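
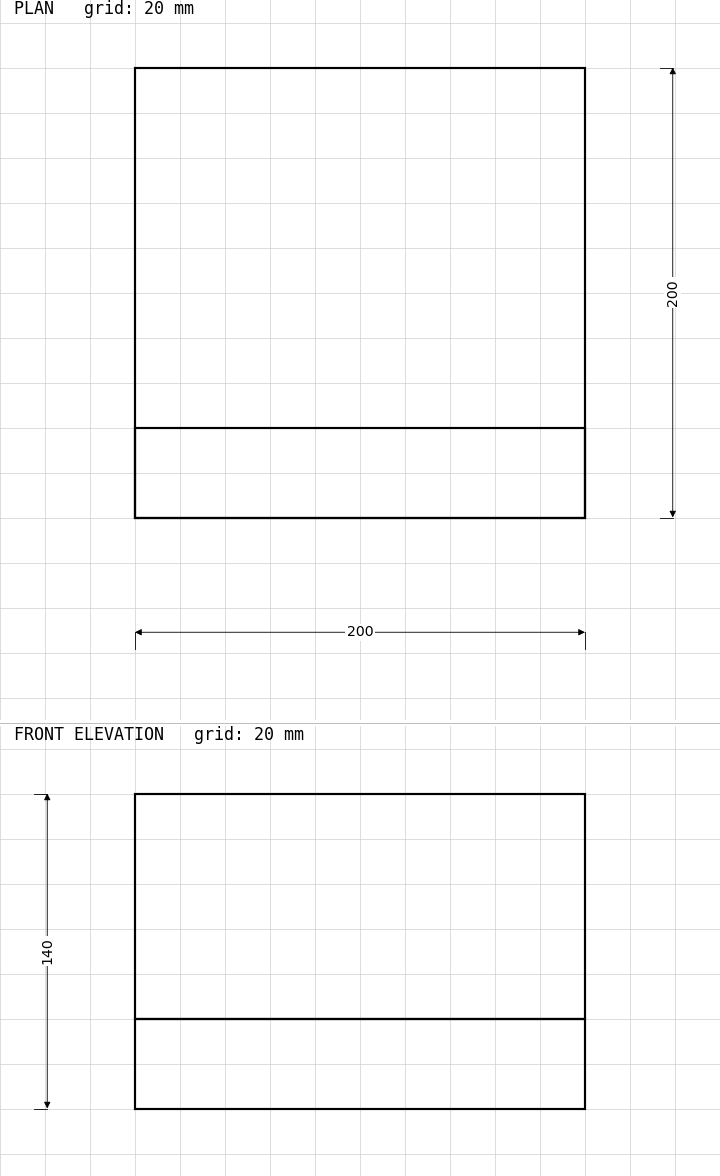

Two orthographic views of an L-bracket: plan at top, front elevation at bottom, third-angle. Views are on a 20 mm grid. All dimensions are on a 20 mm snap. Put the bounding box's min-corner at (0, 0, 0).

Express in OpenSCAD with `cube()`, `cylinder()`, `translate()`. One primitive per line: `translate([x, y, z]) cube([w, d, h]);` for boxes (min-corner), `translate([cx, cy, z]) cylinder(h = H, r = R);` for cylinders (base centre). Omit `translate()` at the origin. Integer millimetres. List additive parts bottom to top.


cube([200, 200, 40]);
translate([0, 0, 40]) cube([200, 40, 100]);


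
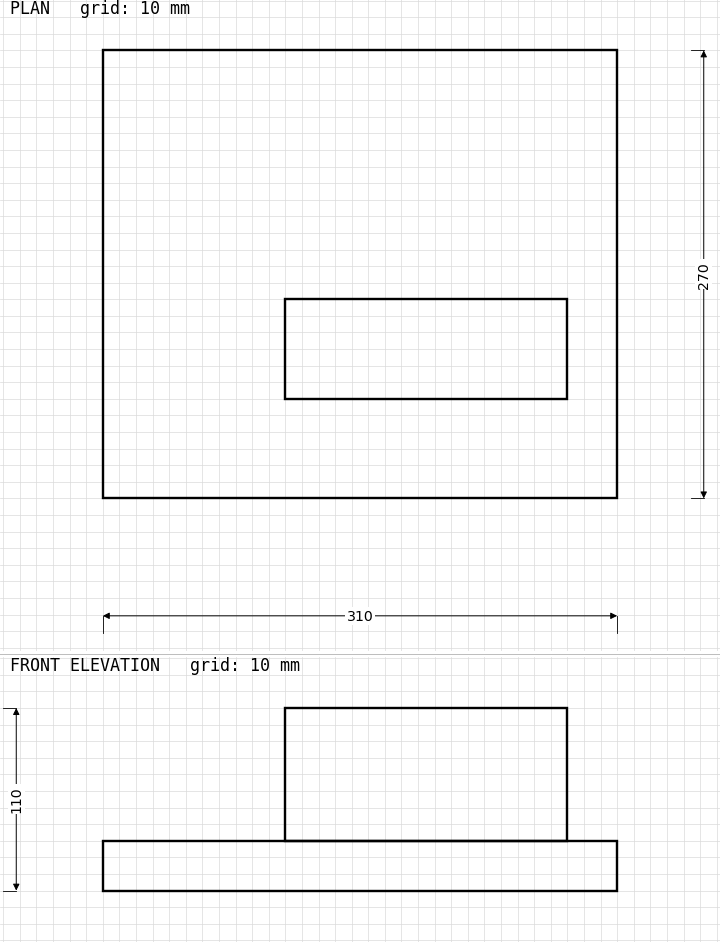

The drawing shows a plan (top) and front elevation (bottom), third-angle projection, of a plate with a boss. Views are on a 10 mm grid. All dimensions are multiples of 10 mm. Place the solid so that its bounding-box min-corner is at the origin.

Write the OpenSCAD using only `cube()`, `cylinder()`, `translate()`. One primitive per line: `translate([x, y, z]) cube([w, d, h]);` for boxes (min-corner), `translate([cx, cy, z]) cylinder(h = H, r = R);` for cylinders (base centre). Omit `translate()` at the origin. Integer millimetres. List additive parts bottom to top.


cube([310, 270, 30]);
translate([110, 60, 30]) cube([170, 60, 80]);


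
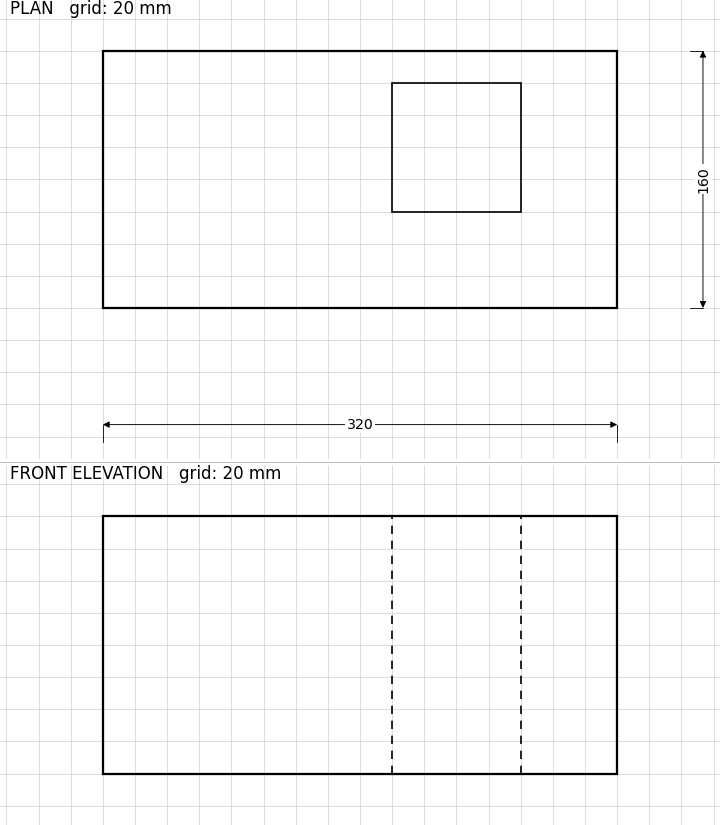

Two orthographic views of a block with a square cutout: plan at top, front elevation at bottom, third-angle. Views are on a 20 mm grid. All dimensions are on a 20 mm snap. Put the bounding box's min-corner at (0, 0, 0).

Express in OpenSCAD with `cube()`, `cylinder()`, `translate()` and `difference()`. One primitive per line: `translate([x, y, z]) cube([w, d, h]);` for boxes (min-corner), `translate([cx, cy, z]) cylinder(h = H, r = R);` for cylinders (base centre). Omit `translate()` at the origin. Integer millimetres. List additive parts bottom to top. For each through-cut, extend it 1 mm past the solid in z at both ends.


difference() {
  cube([320, 160, 160]);
  translate([180, 60, -1]) cube([80, 80, 162]);
}


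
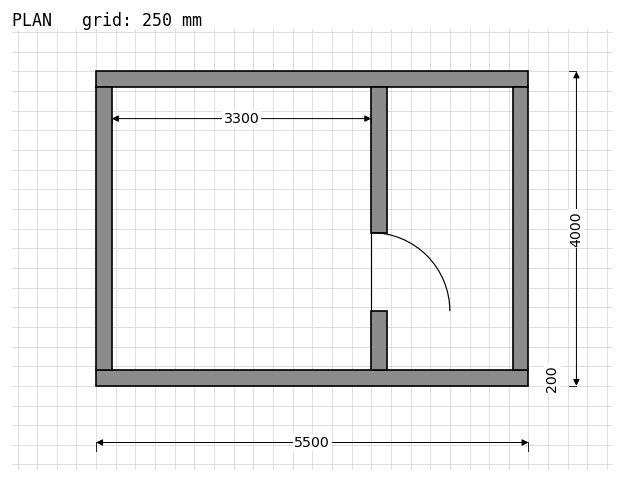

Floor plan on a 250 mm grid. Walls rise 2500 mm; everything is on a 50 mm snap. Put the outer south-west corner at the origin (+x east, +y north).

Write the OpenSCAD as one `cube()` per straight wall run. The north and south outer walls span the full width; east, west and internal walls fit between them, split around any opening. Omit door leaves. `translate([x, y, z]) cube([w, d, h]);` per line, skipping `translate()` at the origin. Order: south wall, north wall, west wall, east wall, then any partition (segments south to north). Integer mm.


cube([5500, 200, 2500]);
translate([0, 3800, 0]) cube([5500, 200, 2500]);
translate([0, 200, 0]) cube([200, 3600, 2500]);
translate([5300, 200, 0]) cube([200, 3600, 2500]);
translate([3500, 200, 0]) cube([200, 750, 2500]);
translate([3500, 1950, 0]) cube([200, 1850, 2500]);


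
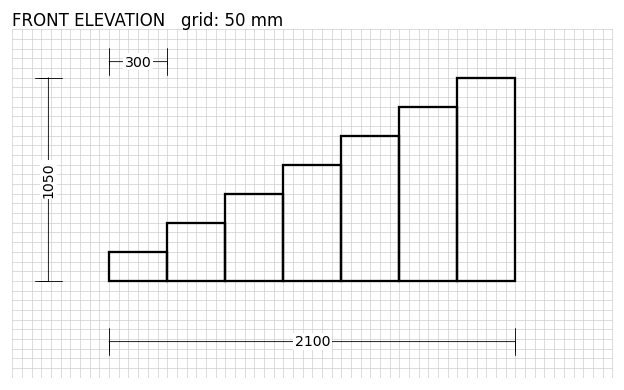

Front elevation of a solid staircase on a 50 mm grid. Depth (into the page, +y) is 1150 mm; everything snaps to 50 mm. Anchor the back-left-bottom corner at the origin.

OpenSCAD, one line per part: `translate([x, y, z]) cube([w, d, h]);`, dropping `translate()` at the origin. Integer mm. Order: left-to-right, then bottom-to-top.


cube([300, 1150, 150]);
translate([300, 0, 0]) cube([300, 1150, 300]);
translate([600, 0, 0]) cube([300, 1150, 450]);
translate([900, 0, 0]) cube([300, 1150, 600]);
translate([1200, 0, 0]) cube([300, 1150, 750]);
translate([1500, 0, 0]) cube([300, 1150, 900]);
translate([1800, 0, 0]) cube([300, 1150, 1050]);


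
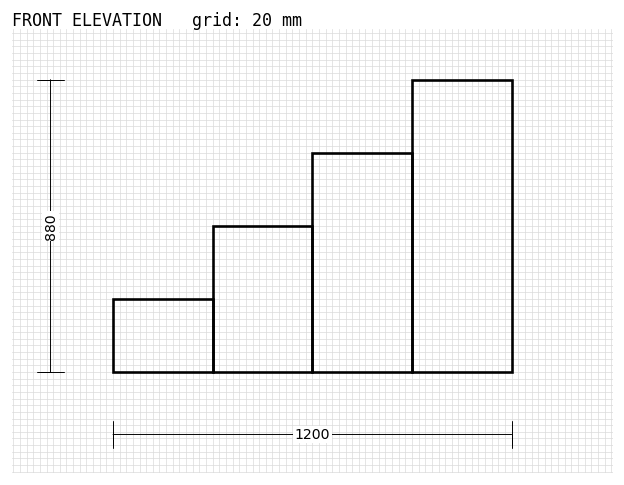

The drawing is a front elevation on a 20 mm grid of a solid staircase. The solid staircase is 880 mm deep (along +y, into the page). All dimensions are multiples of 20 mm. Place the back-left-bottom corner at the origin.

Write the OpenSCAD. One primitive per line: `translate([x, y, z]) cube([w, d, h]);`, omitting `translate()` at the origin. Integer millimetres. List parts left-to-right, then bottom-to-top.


cube([300, 880, 220]);
translate([300, 0, 0]) cube([300, 880, 440]);
translate([600, 0, 0]) cube([300, 880, 660]);
translate([900, 0, 0]) cube([300, 880, 880]);


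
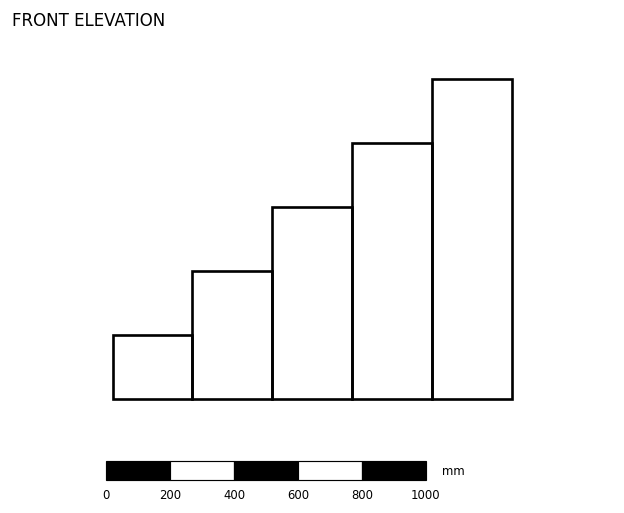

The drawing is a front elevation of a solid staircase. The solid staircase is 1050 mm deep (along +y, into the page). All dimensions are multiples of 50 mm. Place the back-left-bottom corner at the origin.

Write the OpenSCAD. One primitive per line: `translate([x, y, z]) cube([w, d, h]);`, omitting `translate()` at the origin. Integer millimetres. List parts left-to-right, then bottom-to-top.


cube([250, 1050, 200]);
translate([250, 0, 0]) cube([250, 1050, 400]);
translate([500, 0, 0]) cube([250, 1050, 600]);
translate([750, 0, 0]) cube([250, 1050, 800]);
translate([1000, 0, 0]) cube([250, 1050, 1000]);


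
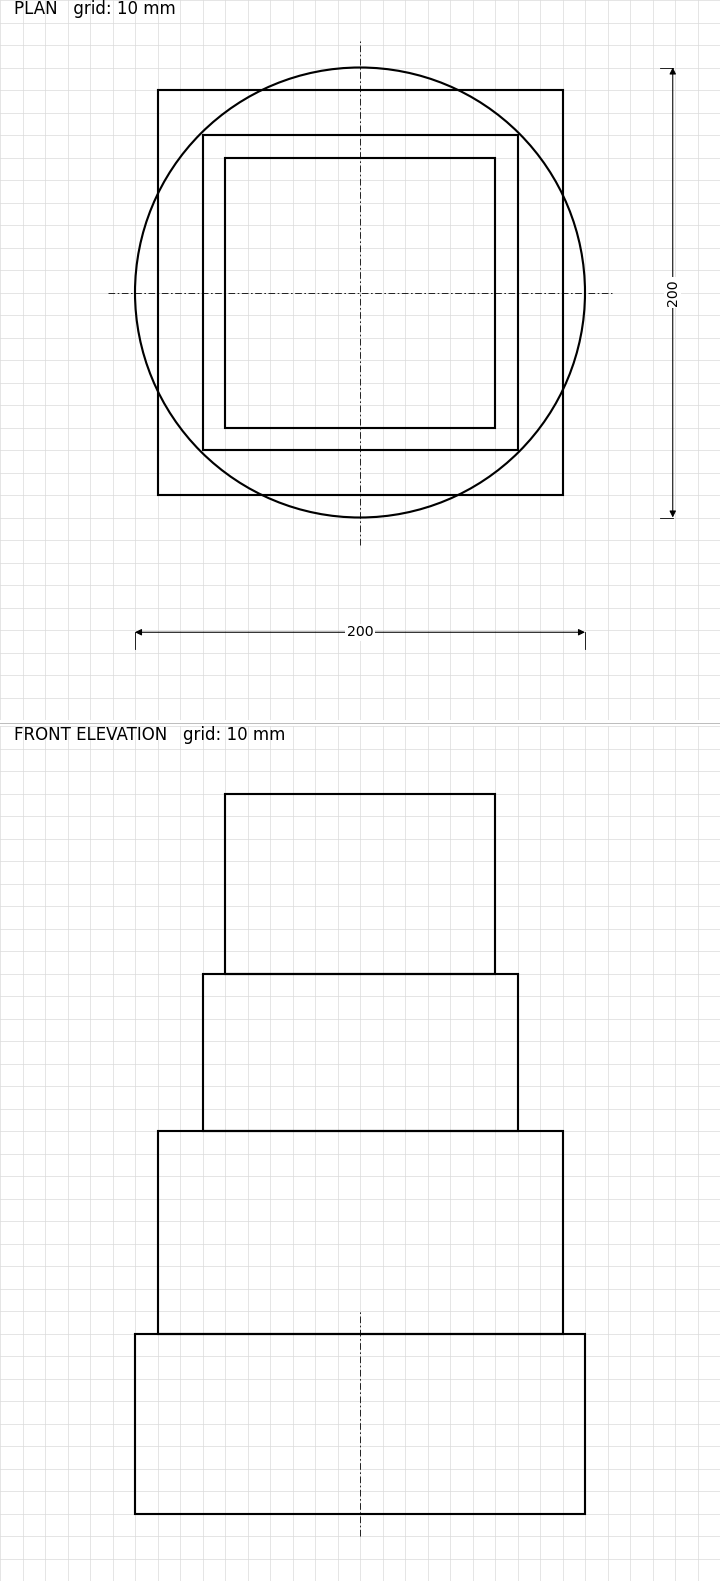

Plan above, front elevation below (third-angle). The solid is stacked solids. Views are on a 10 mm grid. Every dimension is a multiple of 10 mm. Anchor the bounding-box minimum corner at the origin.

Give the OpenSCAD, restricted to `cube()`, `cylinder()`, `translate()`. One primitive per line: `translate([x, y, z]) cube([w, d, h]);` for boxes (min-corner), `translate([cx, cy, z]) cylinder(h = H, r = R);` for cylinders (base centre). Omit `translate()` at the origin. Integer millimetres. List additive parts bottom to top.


translate([100, 100, 0]) cylinder(h = 80, r = 100);
translate([10, 10, 80]) cube([180, 180, 90]);
translate([30, 30, 170]) cube([140, 140, 70]);
translate([40, 40, 240]) cube([120, 120, 80]);


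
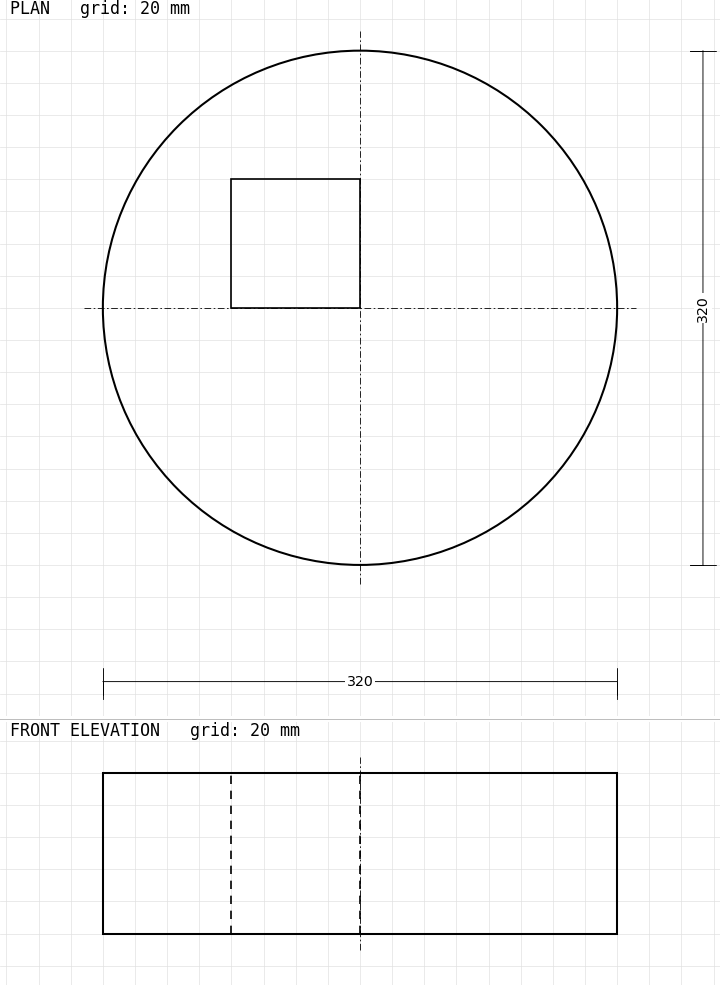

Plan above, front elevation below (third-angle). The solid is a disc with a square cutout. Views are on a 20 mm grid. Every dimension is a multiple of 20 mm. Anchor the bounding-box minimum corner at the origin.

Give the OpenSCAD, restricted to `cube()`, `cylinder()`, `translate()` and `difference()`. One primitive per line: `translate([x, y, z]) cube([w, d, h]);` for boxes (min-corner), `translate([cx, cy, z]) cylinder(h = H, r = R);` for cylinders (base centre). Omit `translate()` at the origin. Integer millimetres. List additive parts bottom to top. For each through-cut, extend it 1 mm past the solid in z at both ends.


difference() {
  translate([160, 160, 0]) cylinder(h = 100, r = 160);
  translate([80, 160, -1]) cube([80, 80, 102]);
}


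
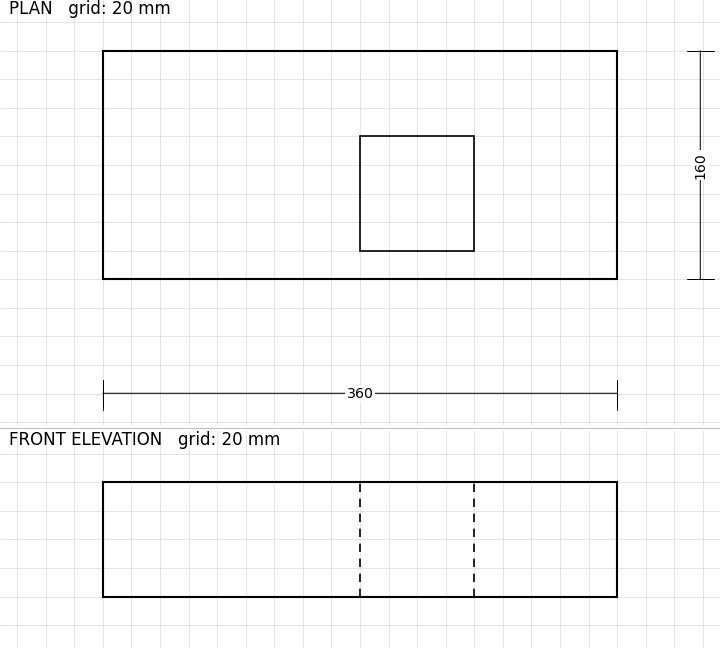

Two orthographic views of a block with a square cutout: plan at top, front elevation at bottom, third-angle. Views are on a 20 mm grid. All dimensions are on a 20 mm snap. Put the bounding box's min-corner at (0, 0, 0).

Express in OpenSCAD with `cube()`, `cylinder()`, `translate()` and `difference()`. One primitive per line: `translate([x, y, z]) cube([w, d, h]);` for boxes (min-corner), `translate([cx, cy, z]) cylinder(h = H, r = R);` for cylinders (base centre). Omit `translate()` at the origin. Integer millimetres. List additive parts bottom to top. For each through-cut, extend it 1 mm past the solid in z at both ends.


difference() {
  cube([360, 160, 80]);
  translate([180, 20, -1]) cube([80, 80, 82]);
}


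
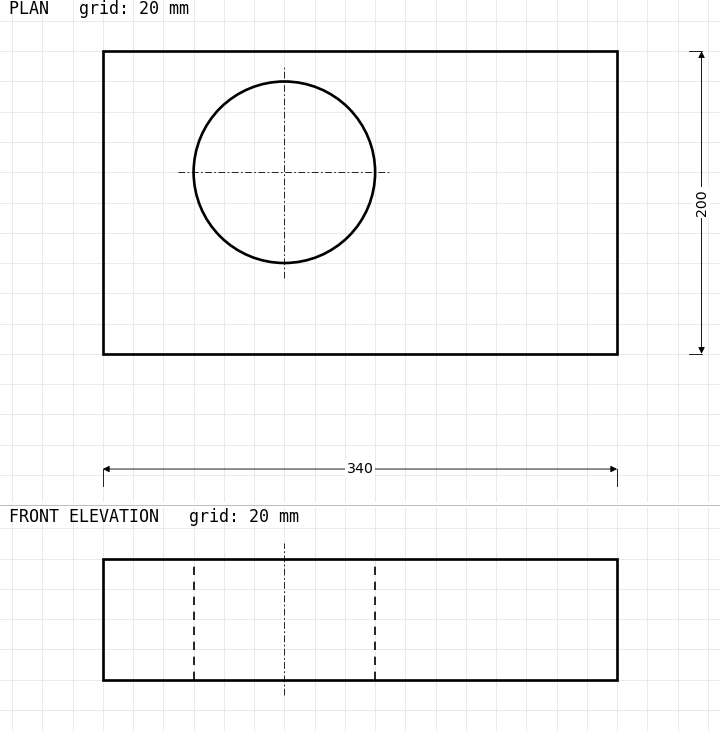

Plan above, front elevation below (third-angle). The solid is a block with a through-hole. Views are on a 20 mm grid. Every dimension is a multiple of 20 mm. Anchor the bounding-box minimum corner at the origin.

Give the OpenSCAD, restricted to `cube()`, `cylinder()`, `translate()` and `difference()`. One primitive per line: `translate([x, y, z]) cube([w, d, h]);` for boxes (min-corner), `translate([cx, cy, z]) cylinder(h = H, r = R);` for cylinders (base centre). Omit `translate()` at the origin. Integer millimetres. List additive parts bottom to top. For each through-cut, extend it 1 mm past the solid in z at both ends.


difference() {
  cube([340, 200, 80]);
  translate([120, 120, -1]) cylinder(h = 82, r = 60);
}


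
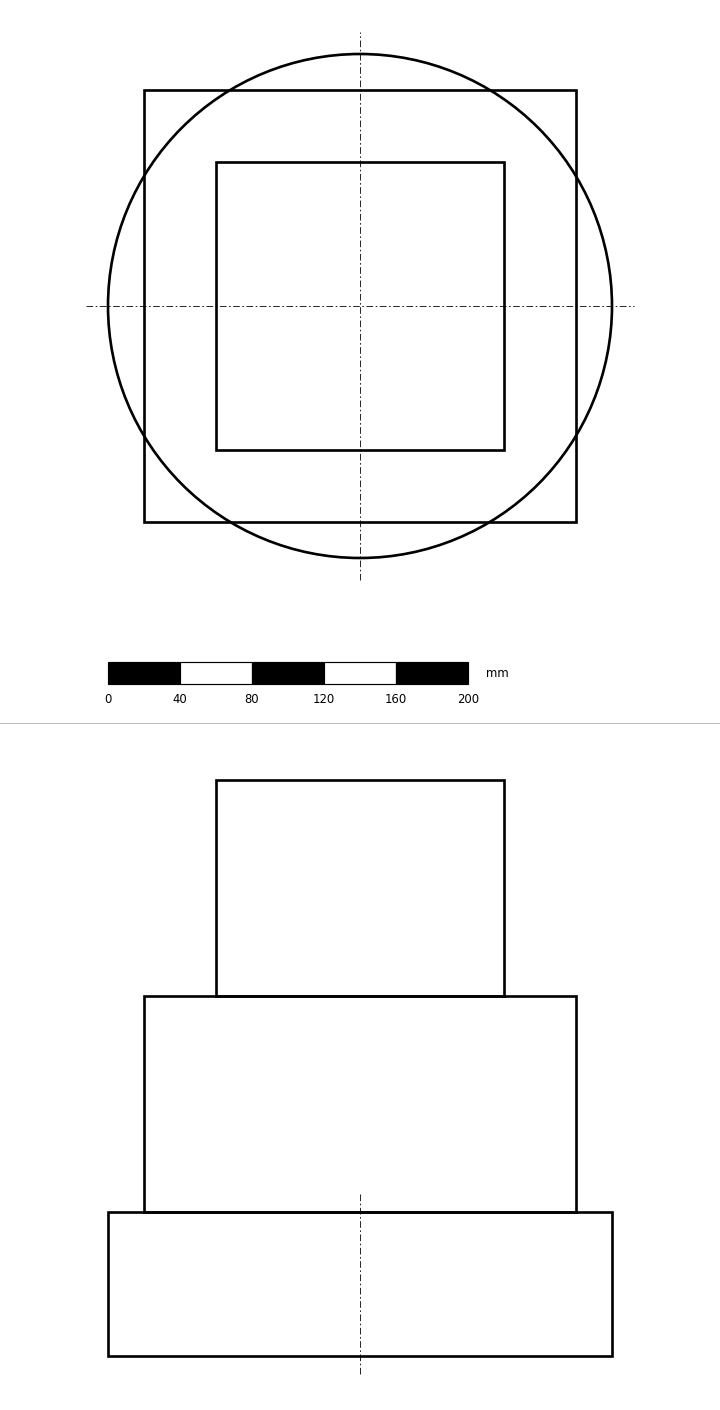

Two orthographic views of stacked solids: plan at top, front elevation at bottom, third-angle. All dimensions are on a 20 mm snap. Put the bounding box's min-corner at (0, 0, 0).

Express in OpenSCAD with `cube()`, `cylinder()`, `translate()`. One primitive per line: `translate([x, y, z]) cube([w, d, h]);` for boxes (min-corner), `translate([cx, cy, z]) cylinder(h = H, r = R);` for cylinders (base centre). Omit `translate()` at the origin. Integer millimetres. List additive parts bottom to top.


translate([140, 140, 0]) cylinder(h = 80, r = 140);
translate([20, 20, 80]) cube([240, 240, 120]);
translate([60, 60, 200]) cube([160, 160, 120]);


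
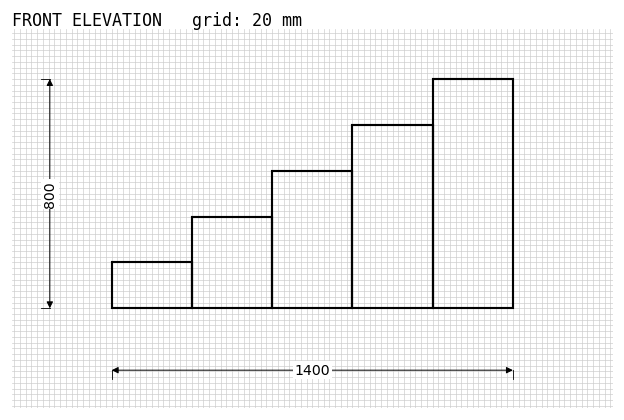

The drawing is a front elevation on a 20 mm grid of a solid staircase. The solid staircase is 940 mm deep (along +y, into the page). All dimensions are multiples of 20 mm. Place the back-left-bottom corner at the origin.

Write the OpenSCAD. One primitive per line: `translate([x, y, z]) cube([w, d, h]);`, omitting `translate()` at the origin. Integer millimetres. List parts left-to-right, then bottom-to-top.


cube([280, 940, 160]);
translate([280, 0, 0]) cube([280, 940, 320]);
translate([560, 0, 0]) cube([280, 940, 480]);
translate([840, 0, 0]) cube([280, 940, 640]);
translate([1120, 0, 0]) cube([280, 940, 800]);


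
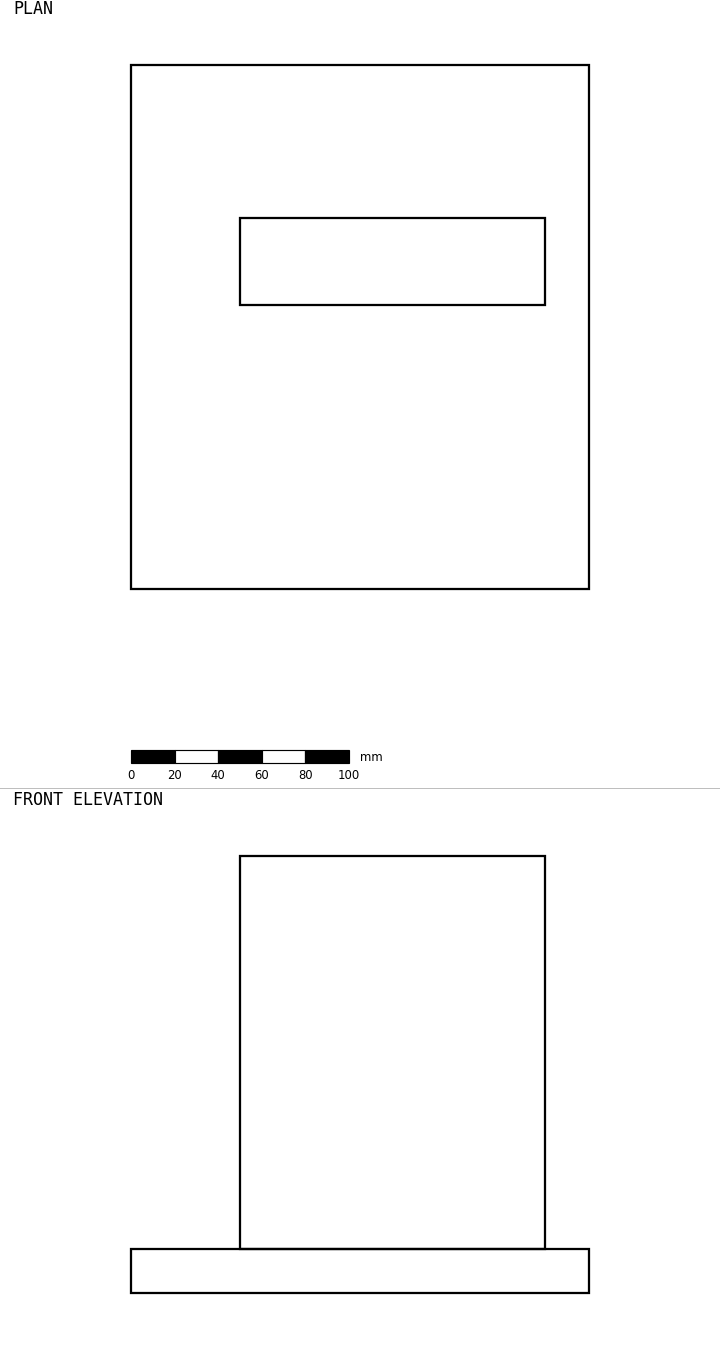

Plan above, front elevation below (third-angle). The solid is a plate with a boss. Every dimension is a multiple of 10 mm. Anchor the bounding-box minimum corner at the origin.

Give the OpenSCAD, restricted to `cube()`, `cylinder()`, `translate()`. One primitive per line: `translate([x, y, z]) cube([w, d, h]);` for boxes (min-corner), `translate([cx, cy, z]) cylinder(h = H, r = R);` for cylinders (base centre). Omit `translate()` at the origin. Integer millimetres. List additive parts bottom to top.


cube([210, 240, 20]);
translate([50, 130, 20]) cube([140, 40, 180]);


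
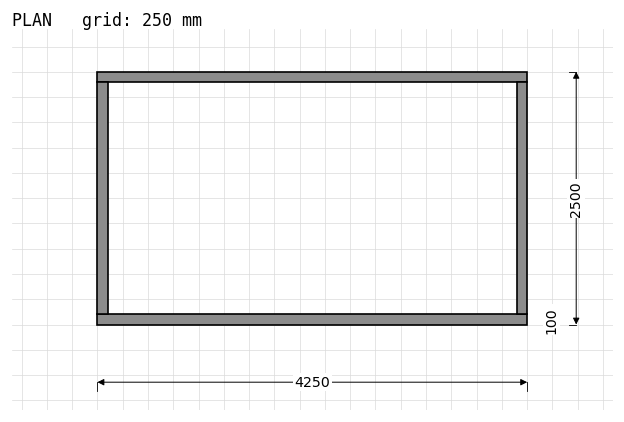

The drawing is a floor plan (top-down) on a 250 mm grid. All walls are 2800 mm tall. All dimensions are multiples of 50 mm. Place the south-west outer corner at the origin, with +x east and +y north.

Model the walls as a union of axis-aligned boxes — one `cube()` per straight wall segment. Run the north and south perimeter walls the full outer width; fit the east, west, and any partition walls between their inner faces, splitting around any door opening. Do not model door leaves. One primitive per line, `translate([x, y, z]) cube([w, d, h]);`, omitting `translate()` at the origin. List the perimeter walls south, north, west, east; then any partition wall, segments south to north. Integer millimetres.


cube([4250, 100, 2800]);
translate([0, 2400, 0]) cube([4250, 100, 2800]);
translate([0, 100, 0]) cube([100, 2300, 2800]);
translate([4150, 100, 0]) cube([100, 2300, 2800]);


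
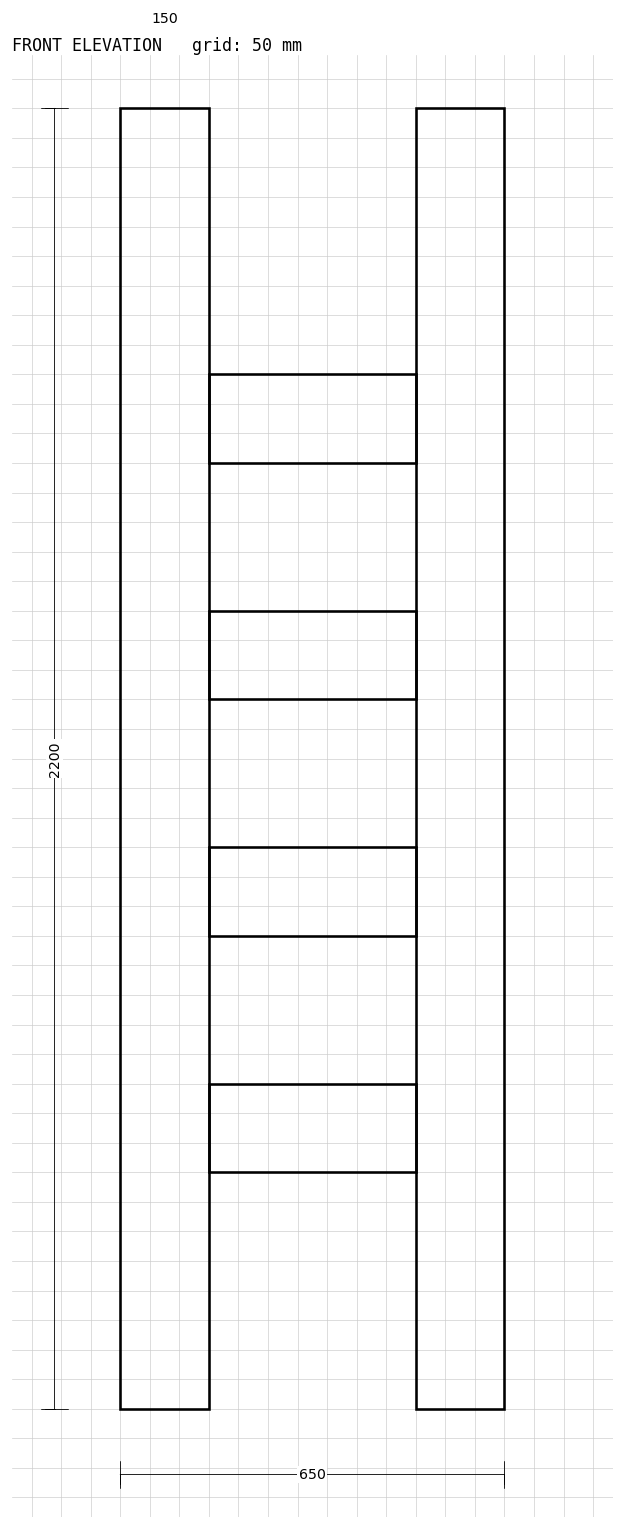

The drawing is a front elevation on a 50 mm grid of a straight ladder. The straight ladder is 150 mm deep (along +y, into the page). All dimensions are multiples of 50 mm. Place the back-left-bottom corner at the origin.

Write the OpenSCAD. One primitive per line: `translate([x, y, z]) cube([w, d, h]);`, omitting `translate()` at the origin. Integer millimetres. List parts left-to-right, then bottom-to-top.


cube([150, 150, 2200]);
translate([150, 0, 400]) cube([350, 150, 150]);
translate([150, 0, 800]) cube([350, 150, 150]);
translate([150, 0, 1200]) cube([350, 150, 150]);
translate([150, 0, 1600]) cube([350, 150, 150]);
translate([500, 0, 0]) cube([150, 150, 2200]);


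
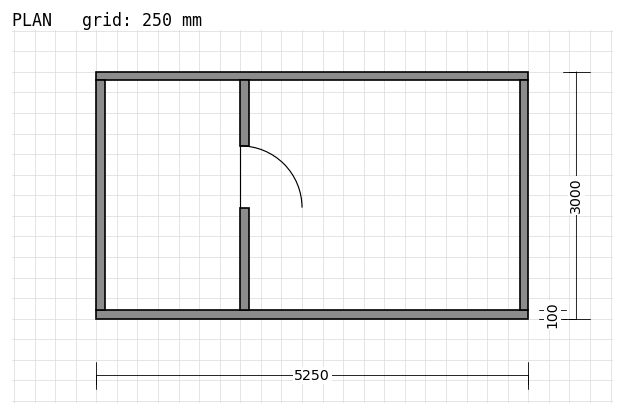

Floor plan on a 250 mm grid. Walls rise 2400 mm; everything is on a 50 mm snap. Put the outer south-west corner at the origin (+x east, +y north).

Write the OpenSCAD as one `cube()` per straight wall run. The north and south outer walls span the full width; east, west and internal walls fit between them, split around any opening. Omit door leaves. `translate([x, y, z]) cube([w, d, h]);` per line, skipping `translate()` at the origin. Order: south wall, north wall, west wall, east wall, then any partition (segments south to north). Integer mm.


cube([5250, 100, 2400]);
translate([0, 2900, 0]) cube([5250, 100, 2400]);
translate([0, 100, 0]) cube([100, 2800, 2400]);
translate([5150, 100, 0]) cube([100, 2800, 2400]);
translate([1750, 100, 0]) cube([100, 1250, 2400]);
translate([1750, 2100, 0]) cube([100, 800, 2400]);


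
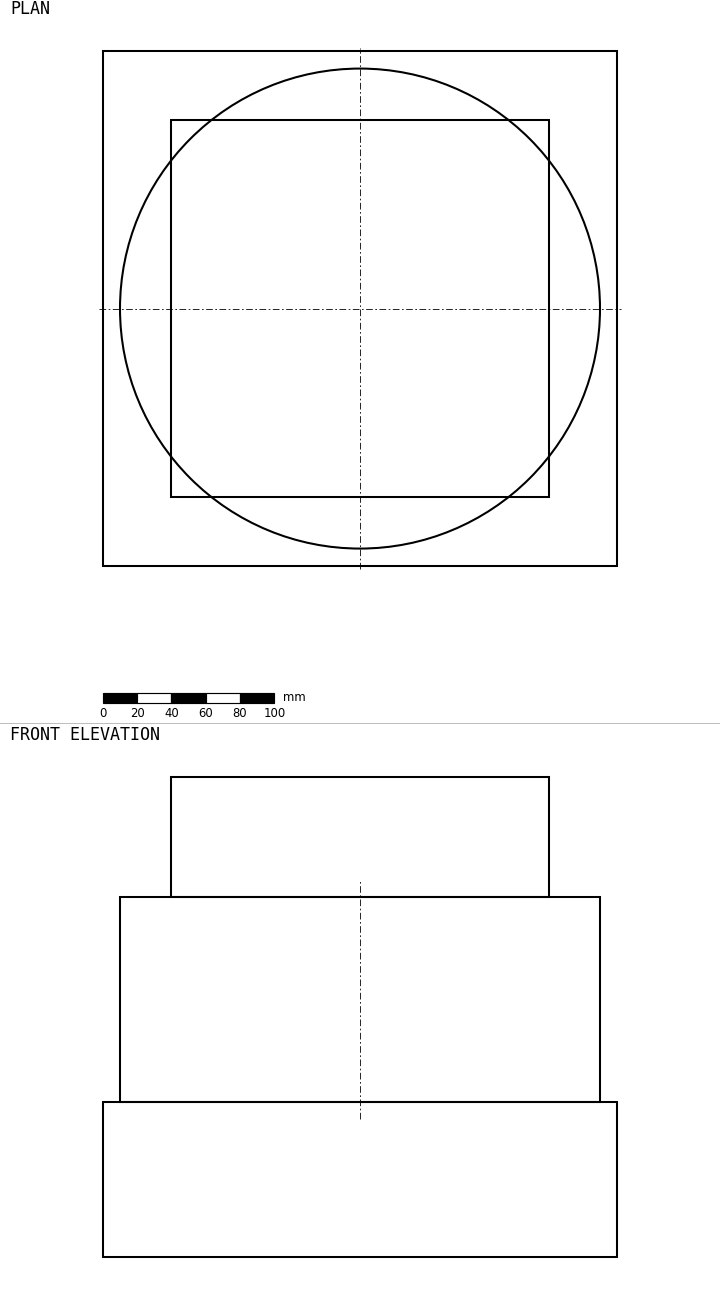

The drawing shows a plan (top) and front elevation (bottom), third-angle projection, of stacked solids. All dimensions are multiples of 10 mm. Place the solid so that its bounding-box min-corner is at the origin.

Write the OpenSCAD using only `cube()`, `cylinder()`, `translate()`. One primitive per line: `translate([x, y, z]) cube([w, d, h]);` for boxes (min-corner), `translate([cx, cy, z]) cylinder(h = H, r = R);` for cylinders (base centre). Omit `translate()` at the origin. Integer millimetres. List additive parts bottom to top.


cube([300, 300, 90]);
translate([150, 150, 90]) cylinder(h = 120, r = 140);
translate([40, 40, 210]) cube([220, 220, 70]);


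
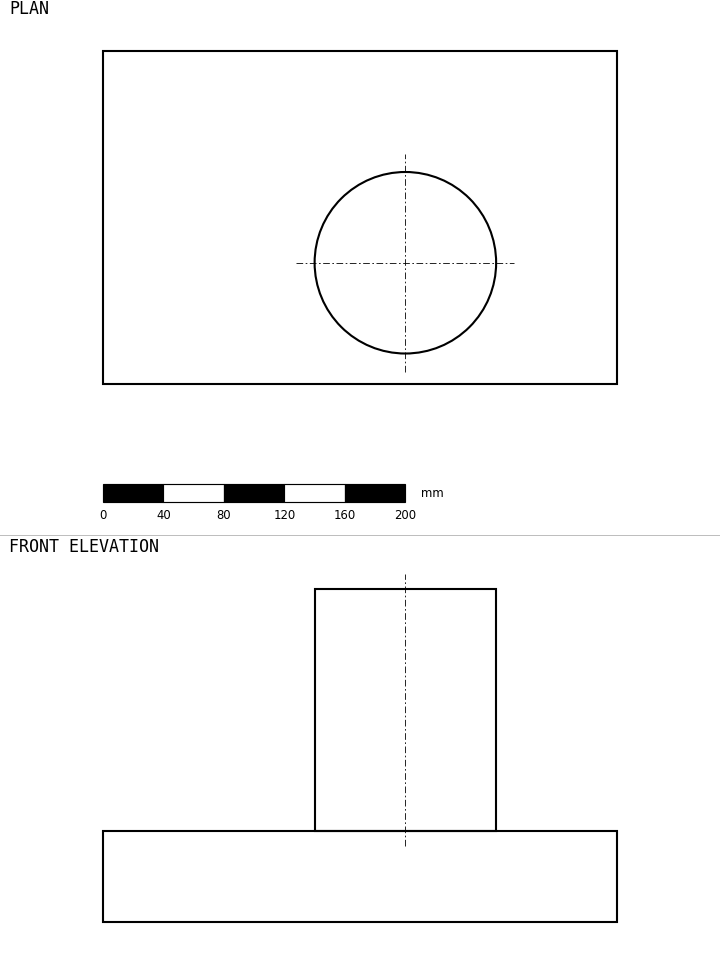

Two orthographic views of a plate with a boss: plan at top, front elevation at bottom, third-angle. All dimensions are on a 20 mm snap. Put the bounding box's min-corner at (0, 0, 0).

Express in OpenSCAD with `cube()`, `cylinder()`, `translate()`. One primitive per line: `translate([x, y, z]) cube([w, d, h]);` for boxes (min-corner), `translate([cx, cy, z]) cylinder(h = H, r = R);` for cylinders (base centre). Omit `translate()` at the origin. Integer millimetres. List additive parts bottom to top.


cube([340, 220, 60]);
translate([200, 80, 60]) cylinder(h = 160, r = 60);


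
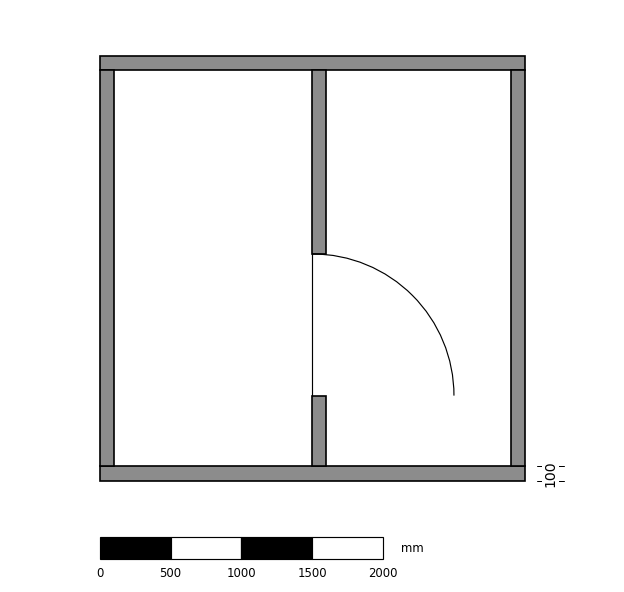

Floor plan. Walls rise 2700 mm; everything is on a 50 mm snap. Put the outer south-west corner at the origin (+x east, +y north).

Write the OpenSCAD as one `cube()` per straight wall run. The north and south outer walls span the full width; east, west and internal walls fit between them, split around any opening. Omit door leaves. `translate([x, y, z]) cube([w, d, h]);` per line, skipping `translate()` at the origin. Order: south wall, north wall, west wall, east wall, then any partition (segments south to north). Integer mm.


cube([3000, 100, 2700]);
translate([0, 2900, 0]) cube([3000, 100, 2700]);
translate([0, 100, 0]) cube([100, 2800, 2700]);
translate([2900, 100, 0]) cube([100, 2800, 2700]);
translate([1500, 100, 0]) cube([100, 500, 2700]);
translate([1500, 1600, 0]) cube([100, 1300, 2700]);


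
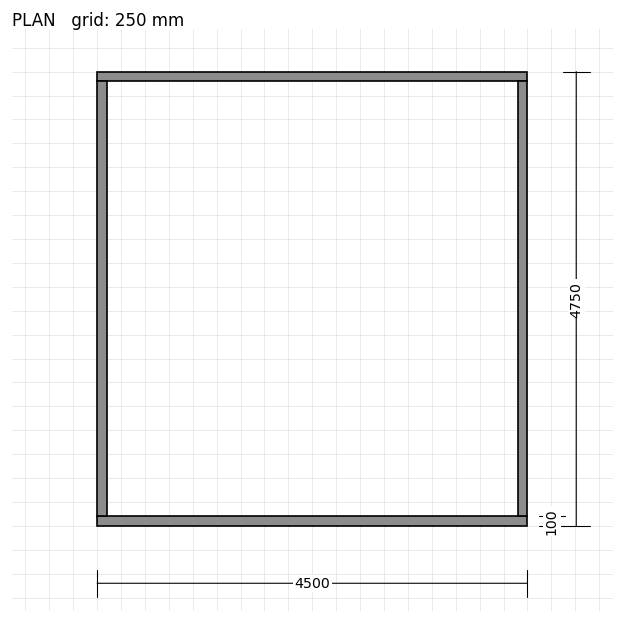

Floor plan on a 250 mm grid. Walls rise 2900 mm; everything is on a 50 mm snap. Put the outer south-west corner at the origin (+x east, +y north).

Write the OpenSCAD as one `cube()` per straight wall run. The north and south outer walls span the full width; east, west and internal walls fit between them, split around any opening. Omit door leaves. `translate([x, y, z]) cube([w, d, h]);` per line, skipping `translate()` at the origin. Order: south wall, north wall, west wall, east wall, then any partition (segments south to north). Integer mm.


cube([4500, 100, 2900]);
translate([0, 4650, 0]) cube([4500, 100, 2900]);
translate([0, 100, 0]) cube([100, 4550, 2900]);
translate([4400, 100, 0]) cube([100, 4550, 2900]);


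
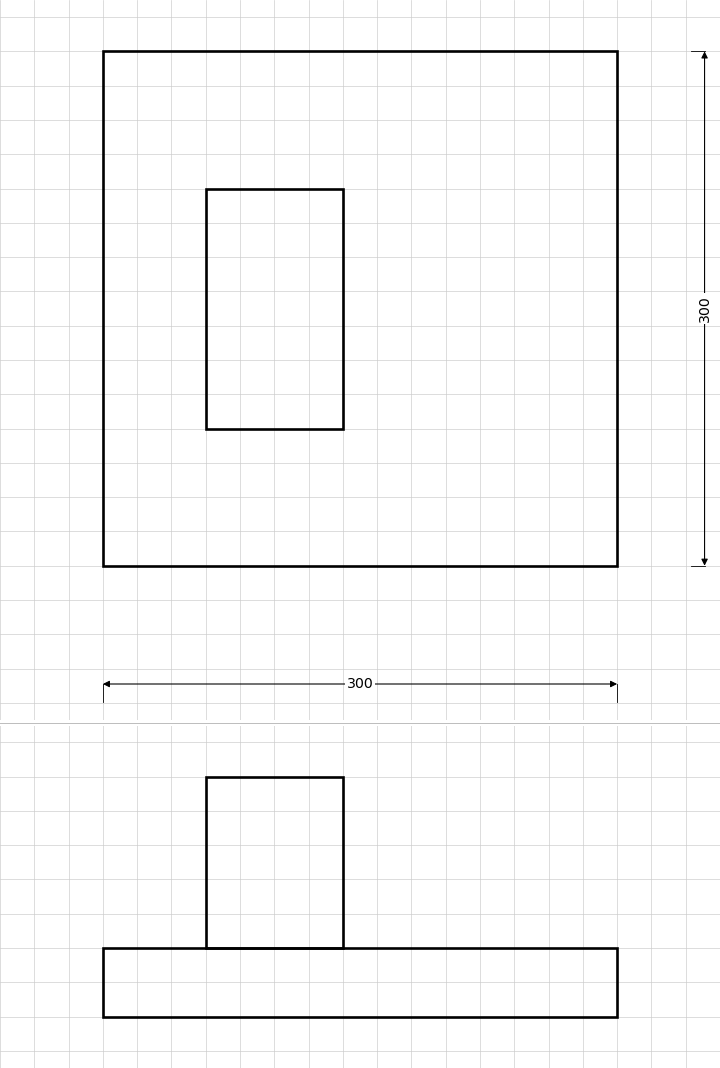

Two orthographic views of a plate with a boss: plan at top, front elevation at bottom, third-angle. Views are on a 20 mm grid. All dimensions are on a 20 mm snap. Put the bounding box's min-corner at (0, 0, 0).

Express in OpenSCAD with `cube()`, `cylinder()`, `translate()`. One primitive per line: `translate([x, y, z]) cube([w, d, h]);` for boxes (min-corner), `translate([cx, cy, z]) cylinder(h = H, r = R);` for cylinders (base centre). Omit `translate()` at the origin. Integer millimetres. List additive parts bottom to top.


cube([300, 300, 40]);
translate([60, 80, 40]) cube([80, 140, 100]);


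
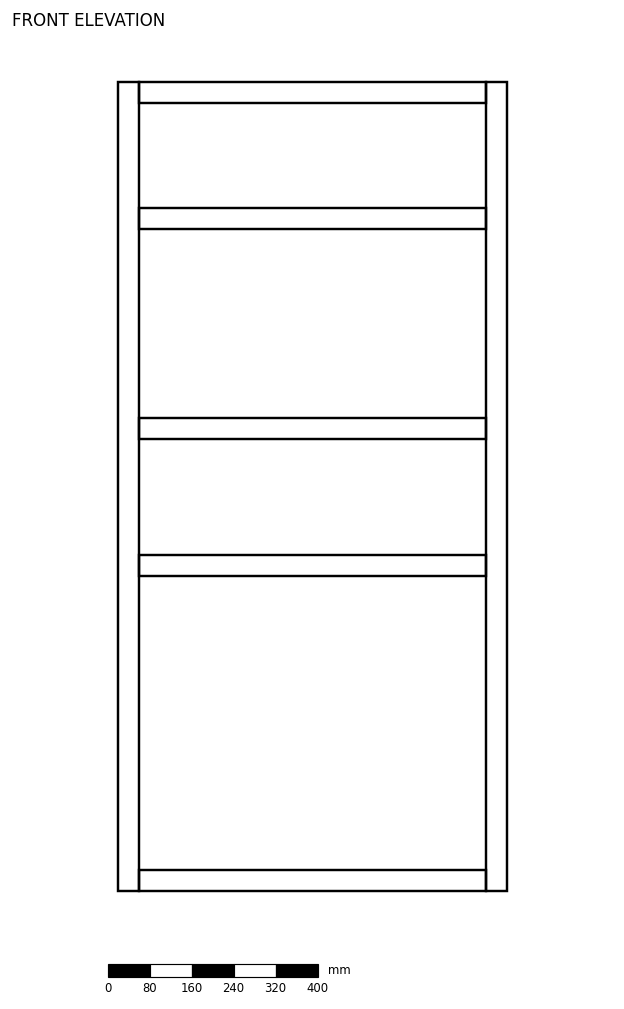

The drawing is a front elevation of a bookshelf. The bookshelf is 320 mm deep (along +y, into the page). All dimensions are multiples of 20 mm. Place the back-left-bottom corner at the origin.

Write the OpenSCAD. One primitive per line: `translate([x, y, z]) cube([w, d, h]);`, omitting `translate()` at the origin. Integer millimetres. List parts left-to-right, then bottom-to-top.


cube([40, 320, 1540]);
translate([40, 0, 0]) cube([660, 320, 40]);
translate([40, 0, 600]) cube([660, 320, 40]);
translate([40, 0, 860]) cube([660, 320, 40]);
translate([40, 0, 1260]) cube([660, 320, 40]);
translate([40, 0, 1500]) cube([660, 320, 40]);
translate([700, 0, 0]) cube([40, 320, 1540]);


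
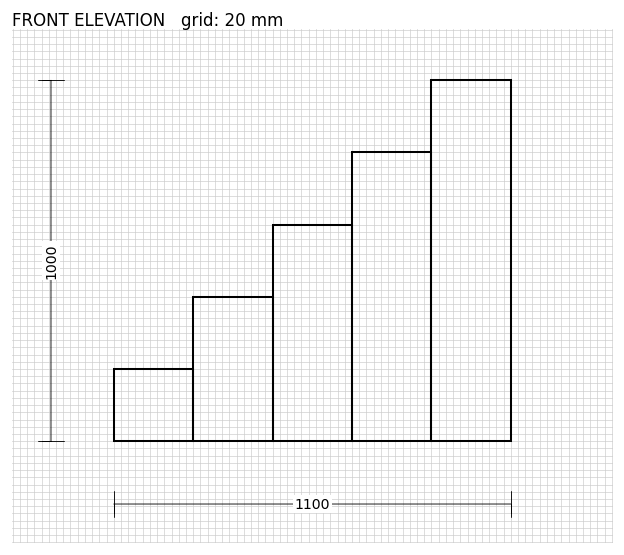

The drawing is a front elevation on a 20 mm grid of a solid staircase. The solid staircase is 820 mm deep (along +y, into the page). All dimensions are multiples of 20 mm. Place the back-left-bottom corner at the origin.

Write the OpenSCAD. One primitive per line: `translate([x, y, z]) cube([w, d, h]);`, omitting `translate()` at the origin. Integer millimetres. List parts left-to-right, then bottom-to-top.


cube([220, 820, 200]);
translate([220, 0, 0]) cube([220, 820, 400]);
translate([440, 0, 0]) cube([220, 820, 600]);
translate([660, 0, 0]) cube([220, 820, 800]);
translate([880, 0, 0]) cube([220, 820, 1000]);


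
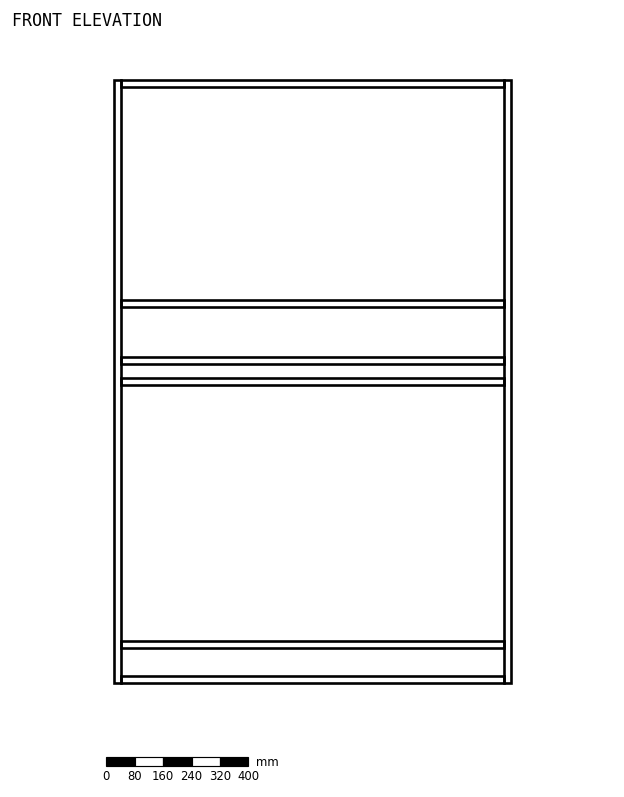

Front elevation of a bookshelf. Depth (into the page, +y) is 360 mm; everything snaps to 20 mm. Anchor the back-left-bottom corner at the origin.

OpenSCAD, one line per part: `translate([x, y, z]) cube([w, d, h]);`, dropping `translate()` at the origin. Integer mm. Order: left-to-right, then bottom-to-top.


cube([20, 360, 1700]);
translate([20, 0, 0]) cube([1080, 360, 20]);
translate([20, 0, 100]) cube([1080, 360, 20]);
translate([20, 0, 840]) cube([1080, 360, 20]);
translate([20, 0, 900]) cube([1080, 360, 20]);
translate([20, 0, 1060]) cube([1080, 360, 20]);
translate([20, 0, 1680]) cube([1080, 360, 20]);
translate([1100, 0, 0]) cube([20, 360, 1700]);


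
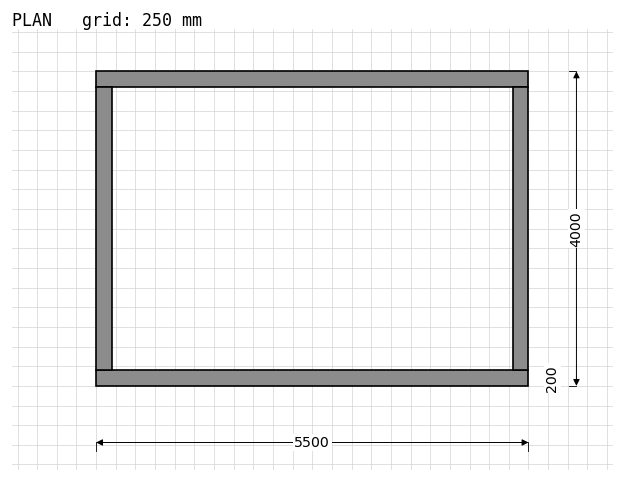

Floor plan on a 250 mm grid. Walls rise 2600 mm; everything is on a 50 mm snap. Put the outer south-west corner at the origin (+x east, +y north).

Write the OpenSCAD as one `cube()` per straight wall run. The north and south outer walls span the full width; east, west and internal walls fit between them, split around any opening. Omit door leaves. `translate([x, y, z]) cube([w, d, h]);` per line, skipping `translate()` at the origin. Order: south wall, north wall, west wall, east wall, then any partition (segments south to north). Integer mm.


cube([5500, 200, 2600]);
translate([0, 3800, 0]) cube([5500, 200, 2600]);
translate([0, 200, 0]) cube([200, 3600, 2600]);
translate([5300, 200, 0]) cube([200, 3600, 2600]);


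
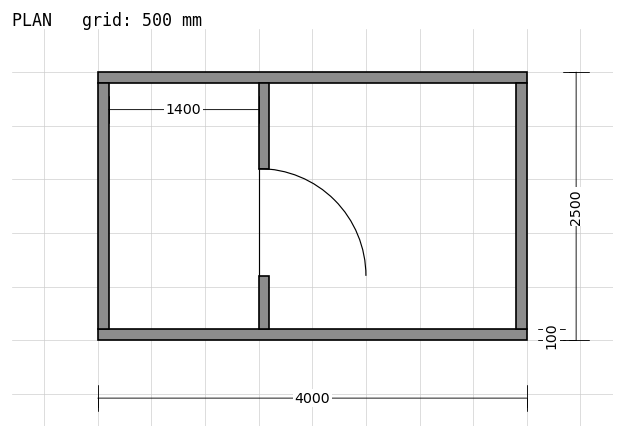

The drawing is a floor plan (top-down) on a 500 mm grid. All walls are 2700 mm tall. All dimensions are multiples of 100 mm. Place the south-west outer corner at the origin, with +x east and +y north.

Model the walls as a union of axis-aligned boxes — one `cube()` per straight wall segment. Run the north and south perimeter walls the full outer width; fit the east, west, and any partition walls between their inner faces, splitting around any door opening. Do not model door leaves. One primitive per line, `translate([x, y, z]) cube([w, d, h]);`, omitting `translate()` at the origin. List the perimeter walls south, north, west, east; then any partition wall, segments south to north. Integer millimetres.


cube([4000, 100, 2700]);
translate([0, 2400, 0]) cube([4000, 100, 2700]);
translate([0, 100, 0]) cube([100, 2300, 2700]);
translate([3900, 100, 0]) cube([100, 2300, 2700]);
translate([1500, 100, 0]) cube([100, 500, 2700]);
translate([1500, 1600, 0]) cube([100, 800, 2700]);


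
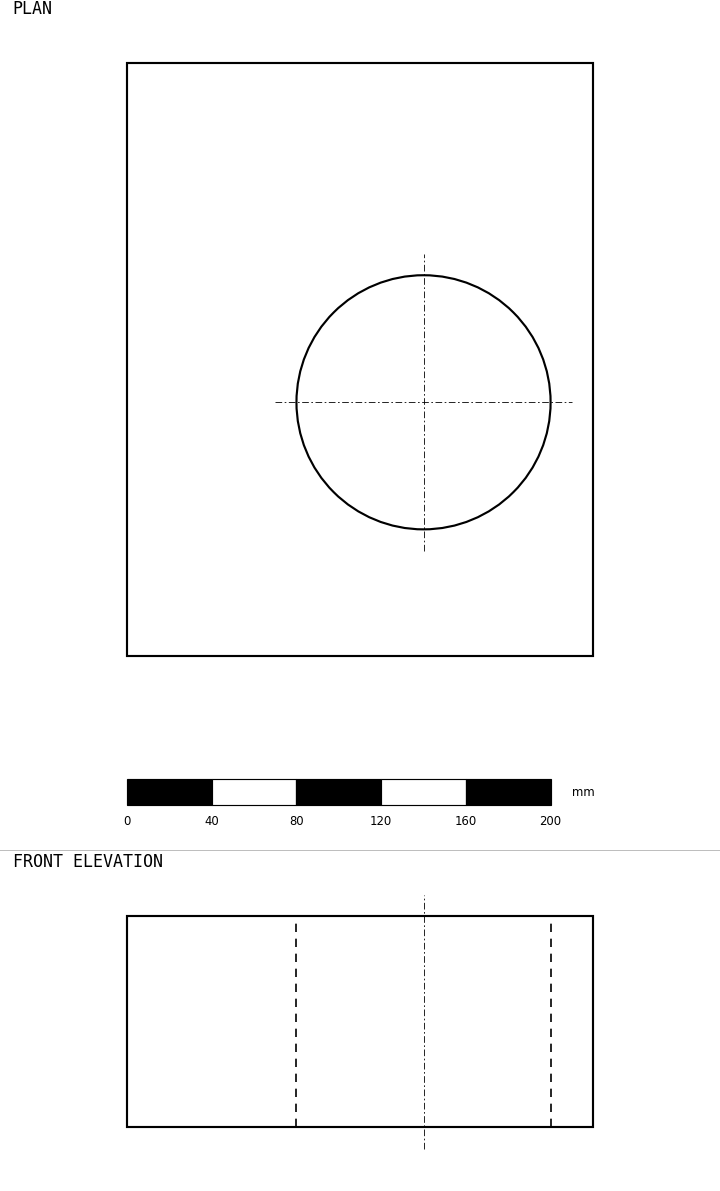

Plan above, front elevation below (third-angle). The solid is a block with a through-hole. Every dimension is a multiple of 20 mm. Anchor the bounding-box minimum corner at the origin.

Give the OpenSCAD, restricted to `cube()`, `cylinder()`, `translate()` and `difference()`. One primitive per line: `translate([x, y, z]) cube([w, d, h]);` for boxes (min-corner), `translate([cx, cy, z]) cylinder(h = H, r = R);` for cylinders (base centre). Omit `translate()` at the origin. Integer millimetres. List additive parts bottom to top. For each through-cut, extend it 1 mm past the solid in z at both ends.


difference() {
  cube([220, 280, 100]);
  translate([140, 120, -1]) cylinder(h = 102, r = 60);
}


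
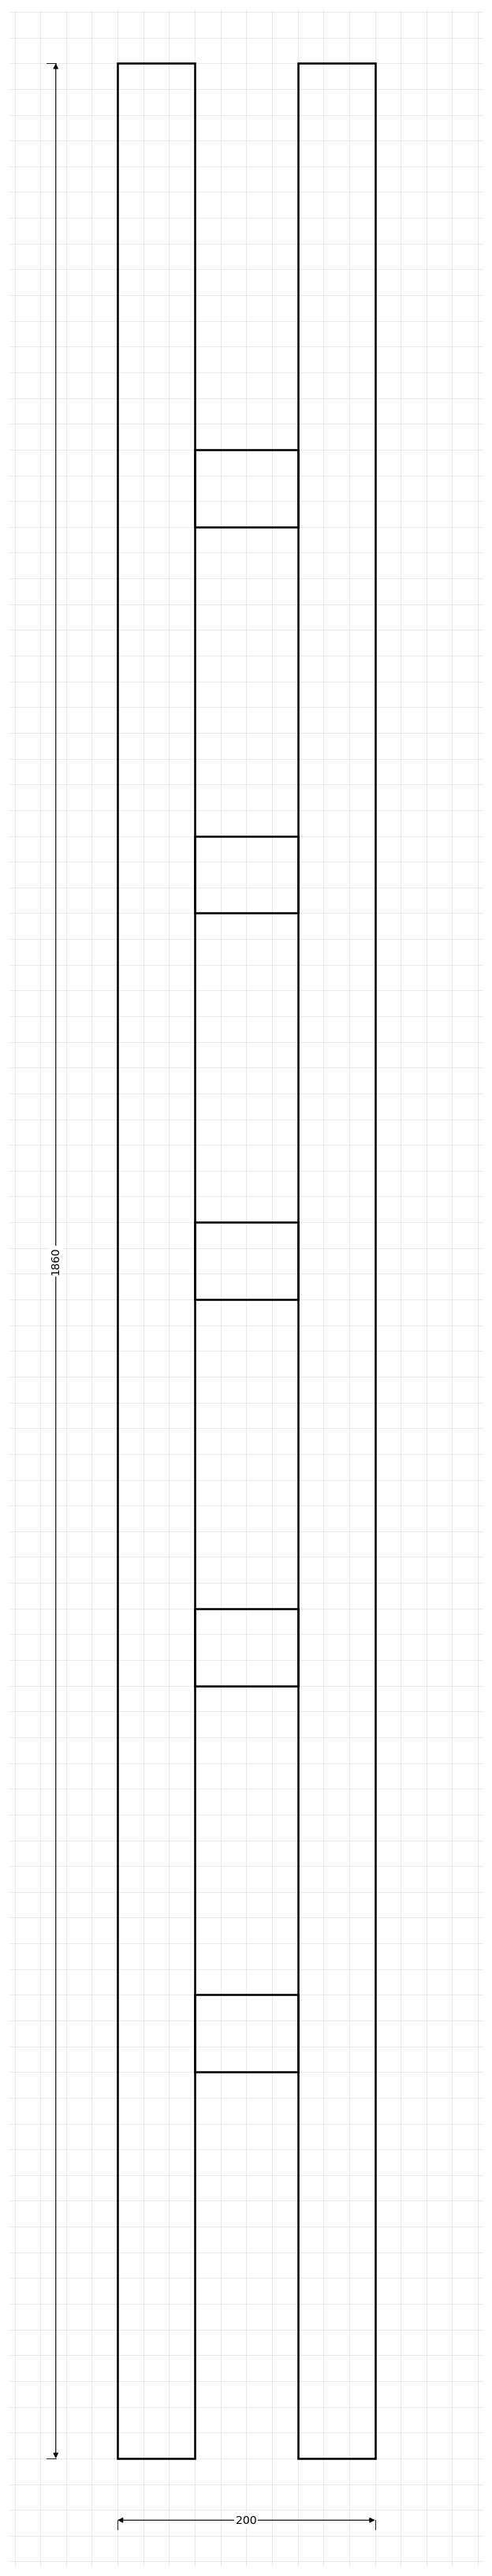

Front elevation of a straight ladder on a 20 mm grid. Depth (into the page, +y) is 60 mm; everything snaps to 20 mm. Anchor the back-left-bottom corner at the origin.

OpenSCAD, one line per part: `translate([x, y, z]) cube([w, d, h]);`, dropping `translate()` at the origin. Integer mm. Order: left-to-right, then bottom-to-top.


cube([60, 60, 1860]);
translate([60, 0, 300]) cube([80, 60, 60]);
translate([60, 0, 600]) cube([80, 60, 60]);
translate([60, 0, 900]) cube([80, 60, 60]);
translate([60, 0, 1200]) cube([80, 60, 60]);
translate([60, 0, 1500]) cube([80, 60, 60]);
translate([140, 0, 0]) cube([60, 60, 1860]);


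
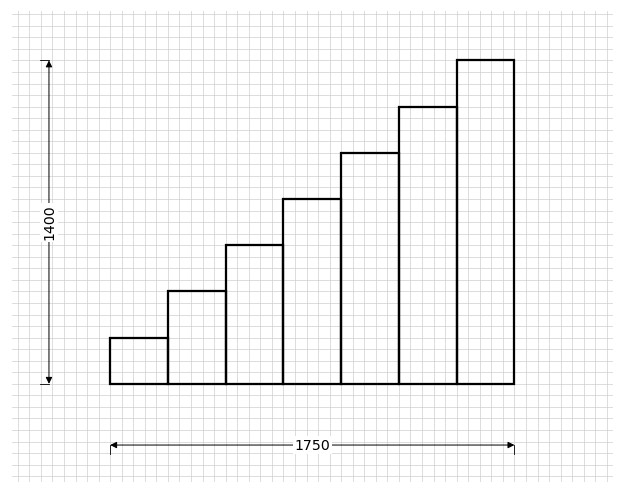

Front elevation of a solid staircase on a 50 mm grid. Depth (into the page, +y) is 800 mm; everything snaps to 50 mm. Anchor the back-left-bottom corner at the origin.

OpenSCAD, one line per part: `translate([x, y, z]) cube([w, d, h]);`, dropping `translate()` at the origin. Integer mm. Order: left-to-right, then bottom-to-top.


cube([250, 800, 200]);
translate([250, 0, 0]) cube([250, 800, 400]);
translate([500, 0, 0]) cube([250, 800, 600]);
translate([750, 0, 0]) cube([250, 800, 800]);
translate([1000, 0, 0]) cube([250, 800, 1000]);
translate([1250, 0, 0]) cube([250, 800, 1200]);
translate([1500, 0, 0]) cube([250, 800, 1400]);


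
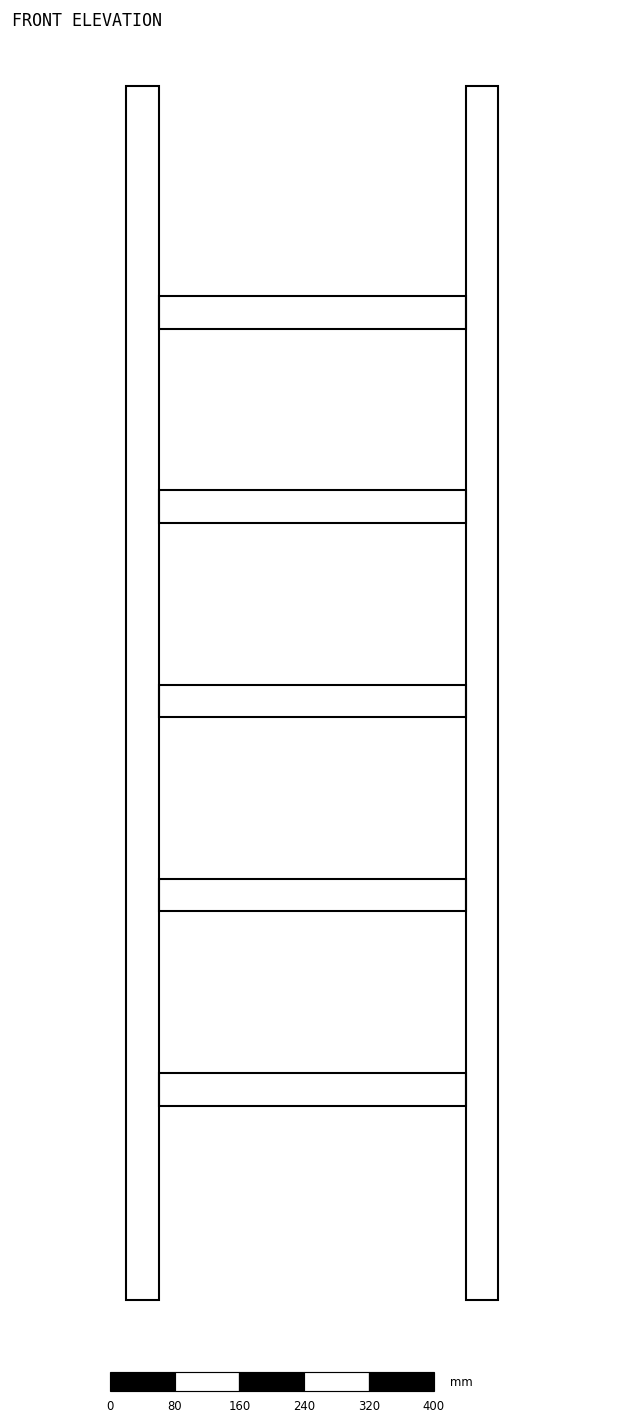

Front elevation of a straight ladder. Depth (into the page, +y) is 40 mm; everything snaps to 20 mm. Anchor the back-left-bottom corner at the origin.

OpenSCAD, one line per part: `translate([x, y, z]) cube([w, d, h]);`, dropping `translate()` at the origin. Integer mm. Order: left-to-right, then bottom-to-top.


cube([40, 40, 1500]);
translate([40, 0, 240]) cube([380, 40, 40]);
translate([40, 0, 480]) cube([380, 40, 40]);
translate([40, 0, 720]) cube([380, 40, 40]);
translate([40, 0, 960]) cube([380, 40, 40]);
translate([40, 0, 1200]) cube([380, 40, 40]);
translate([420, 0, 0]) cube([40, 40, 1500]);


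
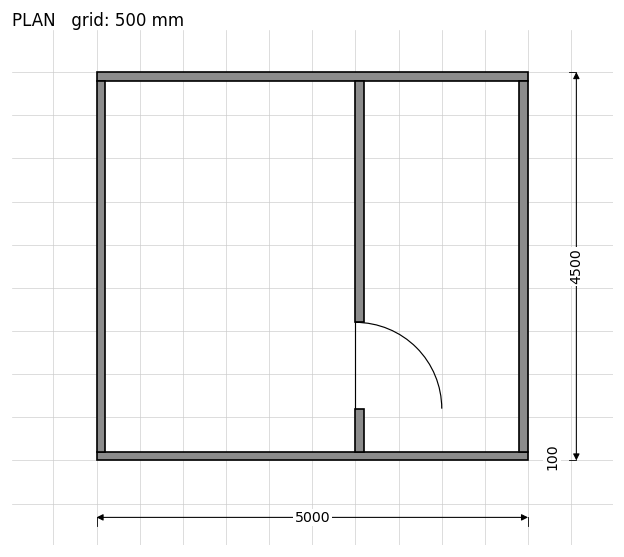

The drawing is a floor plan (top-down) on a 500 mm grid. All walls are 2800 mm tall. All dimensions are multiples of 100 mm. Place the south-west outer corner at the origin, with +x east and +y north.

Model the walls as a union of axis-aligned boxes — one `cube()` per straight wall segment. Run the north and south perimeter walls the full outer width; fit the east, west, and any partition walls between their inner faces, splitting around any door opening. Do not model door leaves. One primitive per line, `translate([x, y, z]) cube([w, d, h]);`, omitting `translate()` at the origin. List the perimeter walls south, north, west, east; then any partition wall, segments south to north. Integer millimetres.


cube([5000, 100, 2800]);
translate([0, 4400, 0]) cube([5000, 100, 2800]);
translate([0, 100, 0]) cube([100, 4300, 2800]);
translate([4900, 100, 0]) cube([100, 4300, 2800]);
translate([3000, 100, 0]) cube([100, 500, 2800]);
translate([3000, 1600, 0]) cube([100, 2800, 2800]);


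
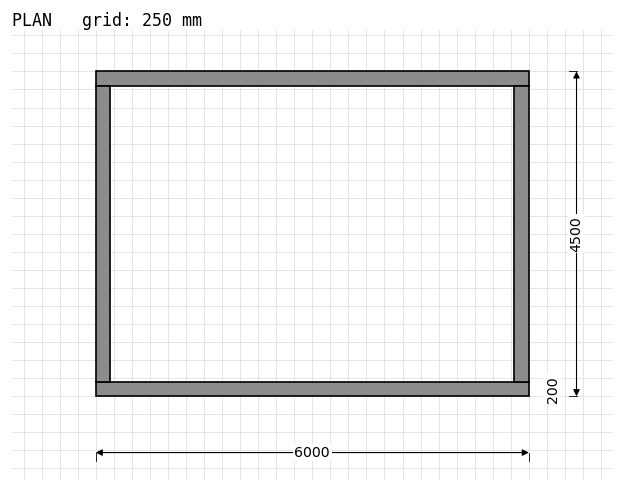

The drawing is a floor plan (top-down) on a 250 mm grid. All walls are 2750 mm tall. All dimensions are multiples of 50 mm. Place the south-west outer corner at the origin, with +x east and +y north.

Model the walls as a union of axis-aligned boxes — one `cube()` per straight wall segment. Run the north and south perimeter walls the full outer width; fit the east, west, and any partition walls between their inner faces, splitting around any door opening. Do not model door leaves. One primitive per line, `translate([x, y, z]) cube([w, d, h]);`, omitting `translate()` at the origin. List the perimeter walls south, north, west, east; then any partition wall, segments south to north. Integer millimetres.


cube([6000, 200, 2750]);
translate([0, 4300, 0]) cube([6000, 200, 2750]);
translate([0, 200, 0]) cube([200, 4100, 2750]);
translate([5800, 200, 0]) cube([200, 4100, 2750]);


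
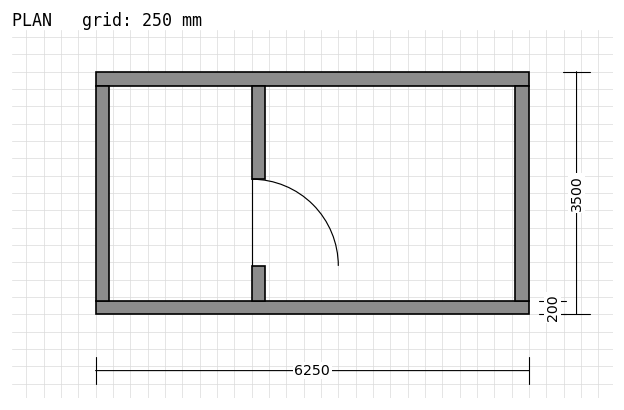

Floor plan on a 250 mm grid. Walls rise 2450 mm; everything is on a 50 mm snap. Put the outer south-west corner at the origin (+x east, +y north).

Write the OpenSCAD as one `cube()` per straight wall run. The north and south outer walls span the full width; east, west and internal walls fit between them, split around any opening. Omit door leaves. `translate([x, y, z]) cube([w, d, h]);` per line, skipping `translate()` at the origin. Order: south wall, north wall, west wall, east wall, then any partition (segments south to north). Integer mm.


cube([6250, 200, 2450]);
translate([0, 3300, 0]) cube([6250, 200, 2450]);
translate([0, 200, 0]) cube([200, 3100, 2450]);
translate([6050, 200, 0]) cube([200, 3100, 2450]);
translate([2250, 200, 0]) cube([200, 500, 2450]);
translate([2250, 1950, 0]) cube([200, 1350, 2450]);


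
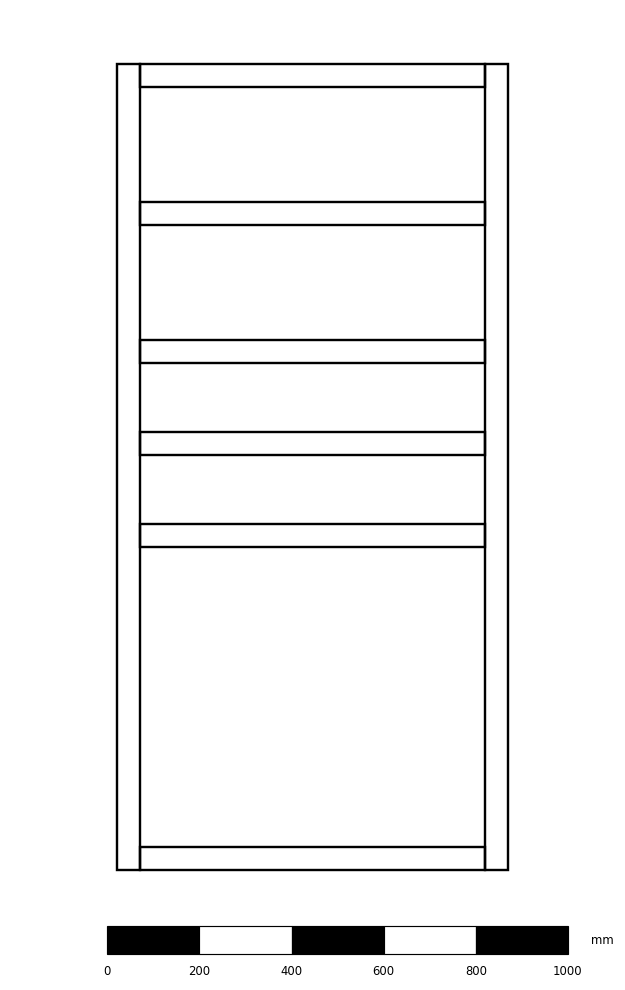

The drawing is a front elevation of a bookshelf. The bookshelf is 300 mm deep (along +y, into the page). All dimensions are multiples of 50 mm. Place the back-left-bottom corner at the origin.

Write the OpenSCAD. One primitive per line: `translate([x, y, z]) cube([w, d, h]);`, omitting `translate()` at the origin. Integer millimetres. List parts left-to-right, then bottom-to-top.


cube([50, 300, 1750]);
translate([50, 0, 0]) cube([750, 300, 50]);
translate([50, 0, 700]) cube([750, 300, 50]);
translate([50, 0, 900]) cube([750, 300, 50]);
translate([50, 0, 1100]) cube([750, 300, 50]);
translate([50, 0, 1400]) cube([750, 300, 50]);
translate([50, 0, 1700]) cube([750, 300, 50]);
translate([800, 0, 0]) cube([50, 300, 1750]);


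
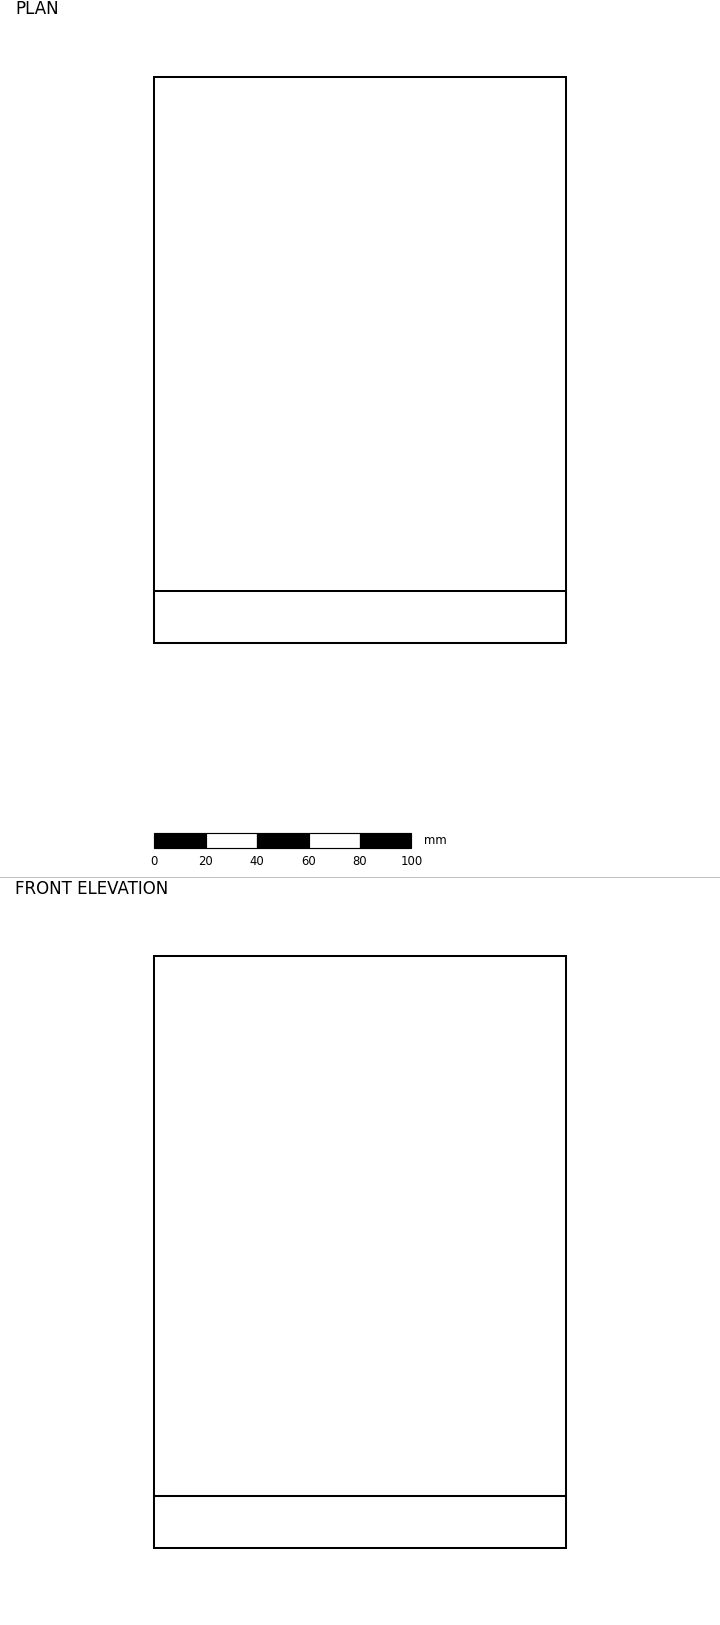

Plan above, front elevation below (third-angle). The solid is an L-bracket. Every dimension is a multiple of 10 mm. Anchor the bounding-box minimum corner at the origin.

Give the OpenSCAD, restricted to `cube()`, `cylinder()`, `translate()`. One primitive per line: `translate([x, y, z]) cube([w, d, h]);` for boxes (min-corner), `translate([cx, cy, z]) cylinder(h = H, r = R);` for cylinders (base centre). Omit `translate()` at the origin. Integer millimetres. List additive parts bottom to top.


cube([160, 220, 20]);
translate([0, 0, 20]) cube([160, 20, 210]);


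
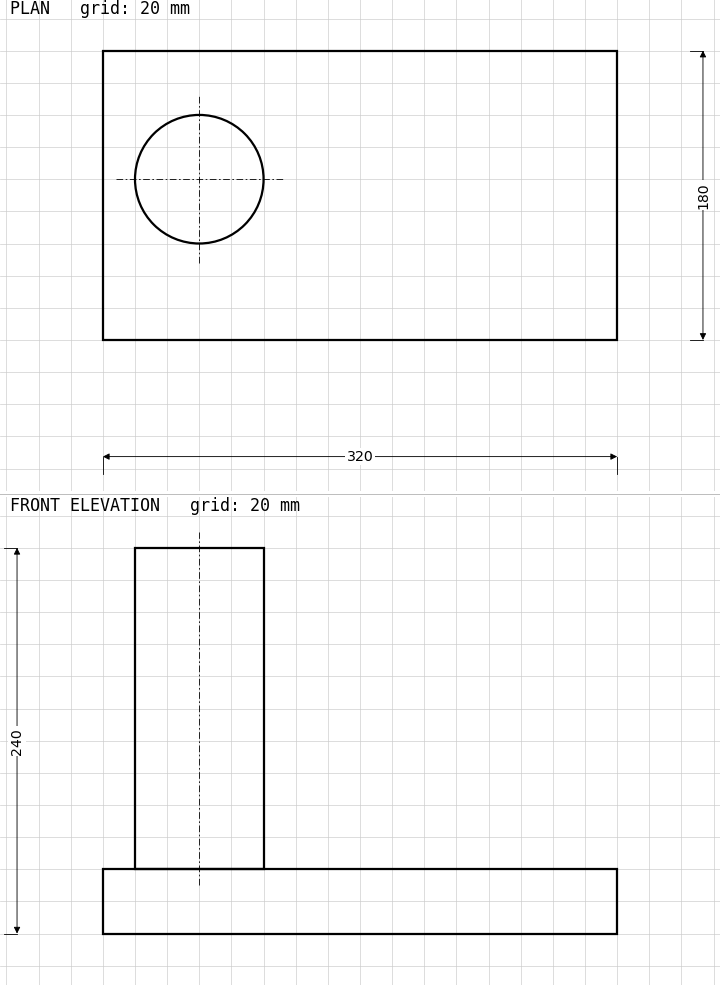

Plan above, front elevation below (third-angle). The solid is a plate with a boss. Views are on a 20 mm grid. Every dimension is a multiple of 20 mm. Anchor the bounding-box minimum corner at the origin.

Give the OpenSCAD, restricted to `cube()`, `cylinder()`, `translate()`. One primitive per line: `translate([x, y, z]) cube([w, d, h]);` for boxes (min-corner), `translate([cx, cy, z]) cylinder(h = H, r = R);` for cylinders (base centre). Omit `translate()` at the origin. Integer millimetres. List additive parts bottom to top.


cube([320, 180, 40]);
translate([60, 100, 40]) cylinder(h = 200, r = 40);
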